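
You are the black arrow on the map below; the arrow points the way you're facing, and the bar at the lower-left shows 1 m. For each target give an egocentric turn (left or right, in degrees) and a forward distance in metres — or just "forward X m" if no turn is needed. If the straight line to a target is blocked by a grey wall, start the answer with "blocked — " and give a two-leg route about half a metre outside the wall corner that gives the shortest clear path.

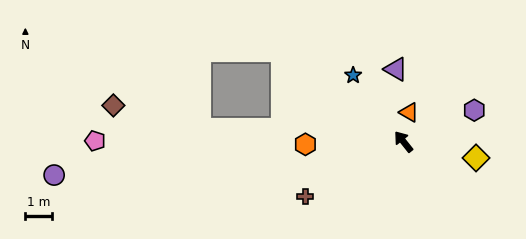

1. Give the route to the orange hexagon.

turn left 53°, forward 3.7 m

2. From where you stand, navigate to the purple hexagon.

turn right 105°, forward 3.0 m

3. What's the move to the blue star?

forward 3.2 m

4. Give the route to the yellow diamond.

turn right 141°, forward 2.8 m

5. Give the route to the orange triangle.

turn right 49°, forward 1.1 m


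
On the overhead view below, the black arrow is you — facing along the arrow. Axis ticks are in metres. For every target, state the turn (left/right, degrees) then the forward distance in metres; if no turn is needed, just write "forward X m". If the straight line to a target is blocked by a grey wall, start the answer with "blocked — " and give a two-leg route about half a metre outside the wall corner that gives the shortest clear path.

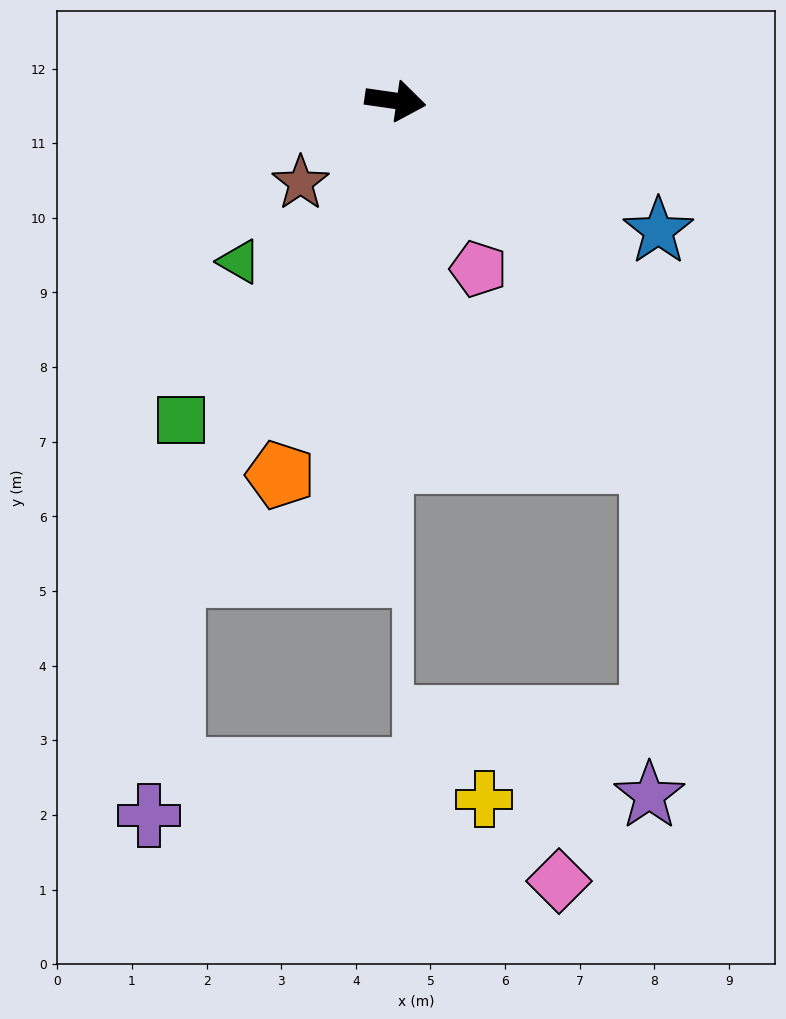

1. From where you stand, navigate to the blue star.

turn right 18°, forward 3.9 m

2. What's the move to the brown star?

turn right 131°, forward 1.7 m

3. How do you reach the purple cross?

blocked — turn right 107°, forward 7.0 m, then turn left 19°, forward 3.2 m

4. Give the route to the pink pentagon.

turn right 56°, forward 2.5 m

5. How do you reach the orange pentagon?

turn right 99°, forward 5.2 m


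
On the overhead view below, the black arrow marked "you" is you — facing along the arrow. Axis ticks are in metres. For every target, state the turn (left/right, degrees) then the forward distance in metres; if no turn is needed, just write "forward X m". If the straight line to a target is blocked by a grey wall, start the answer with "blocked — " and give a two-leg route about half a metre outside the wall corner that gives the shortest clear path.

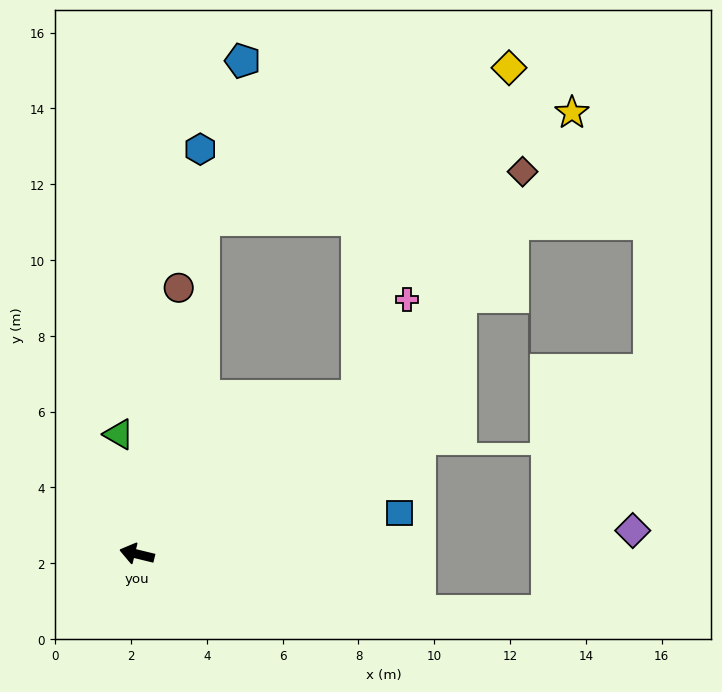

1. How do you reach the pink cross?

blocked — turn right 131°, forward 7.1 m, then turn left 27°, forward 2.9 m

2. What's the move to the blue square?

turn right 158°, forward 7.0 m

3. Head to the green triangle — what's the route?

turn right 68°, forward 3.2 m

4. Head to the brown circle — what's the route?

turn right 85°, forward 7.1 m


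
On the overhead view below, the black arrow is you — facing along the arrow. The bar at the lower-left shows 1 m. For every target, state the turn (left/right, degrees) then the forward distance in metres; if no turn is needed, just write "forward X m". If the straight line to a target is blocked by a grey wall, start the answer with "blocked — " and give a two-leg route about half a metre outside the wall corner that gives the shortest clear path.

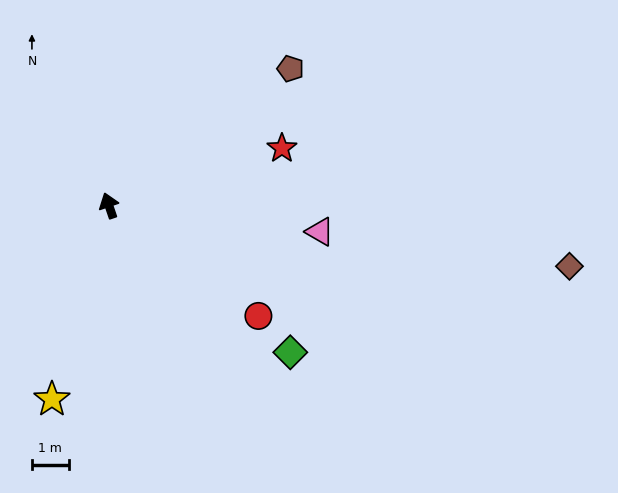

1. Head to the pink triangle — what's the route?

turn right 116°, forward 5.8 m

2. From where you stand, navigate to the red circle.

turn right 145°, forward 5.1 m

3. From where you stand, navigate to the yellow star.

turn left 145°, forward 5.5 m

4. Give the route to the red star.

turn right 91°, forward 5.0 m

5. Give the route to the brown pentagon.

turn right 72°, forward 6.2 m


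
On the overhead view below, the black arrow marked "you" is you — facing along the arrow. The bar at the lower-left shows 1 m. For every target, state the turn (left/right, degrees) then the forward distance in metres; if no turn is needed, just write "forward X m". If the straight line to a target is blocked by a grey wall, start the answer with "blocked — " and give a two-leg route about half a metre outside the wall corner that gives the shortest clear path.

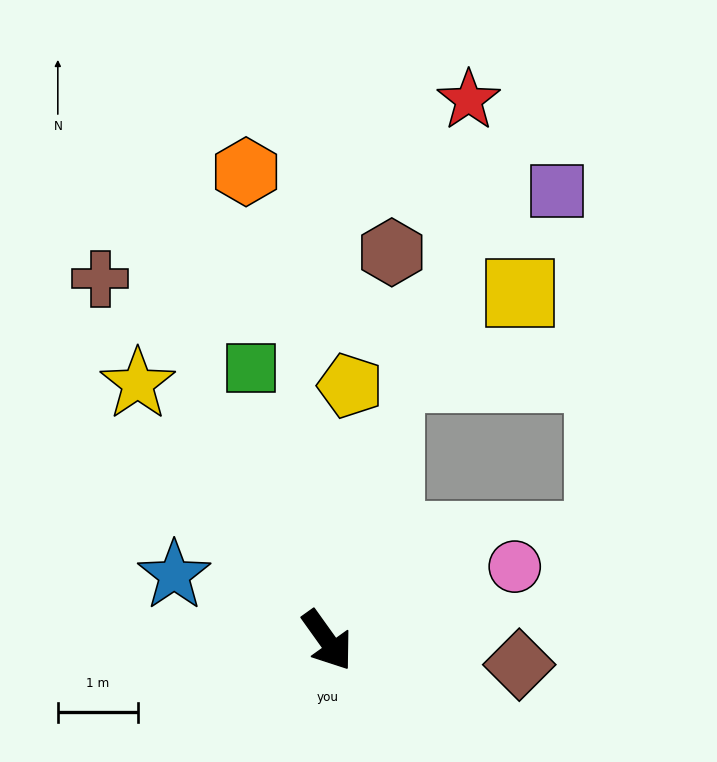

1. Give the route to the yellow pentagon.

turn left 139°, forward 3.2 m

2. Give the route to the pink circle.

turn left 76°, forward 2.5 m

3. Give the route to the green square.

turn left 160°, forward 3.5 m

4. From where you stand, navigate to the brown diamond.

turn left 47°, forward 2.4 m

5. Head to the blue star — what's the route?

turn right 149°, forward 2.1 m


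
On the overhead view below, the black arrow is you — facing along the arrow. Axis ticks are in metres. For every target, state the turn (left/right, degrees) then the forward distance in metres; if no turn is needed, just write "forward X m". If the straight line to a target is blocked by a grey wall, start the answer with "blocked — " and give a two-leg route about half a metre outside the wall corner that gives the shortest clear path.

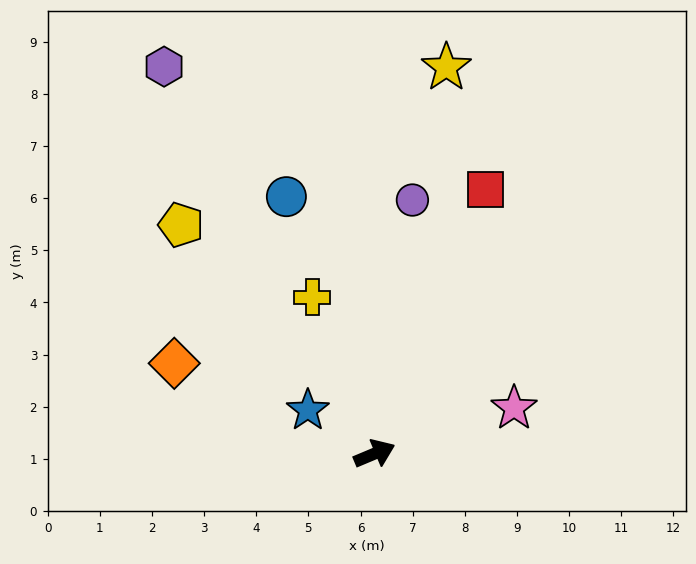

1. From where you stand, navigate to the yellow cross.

turn left 89°, forward 3.2 m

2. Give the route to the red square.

turn left 45°, forward 5.5 m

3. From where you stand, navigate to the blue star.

turn left 124°, forward 1.5 m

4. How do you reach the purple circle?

turn left 59°, forward 4.9 m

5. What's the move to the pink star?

turn right 5°, forward 2.8 m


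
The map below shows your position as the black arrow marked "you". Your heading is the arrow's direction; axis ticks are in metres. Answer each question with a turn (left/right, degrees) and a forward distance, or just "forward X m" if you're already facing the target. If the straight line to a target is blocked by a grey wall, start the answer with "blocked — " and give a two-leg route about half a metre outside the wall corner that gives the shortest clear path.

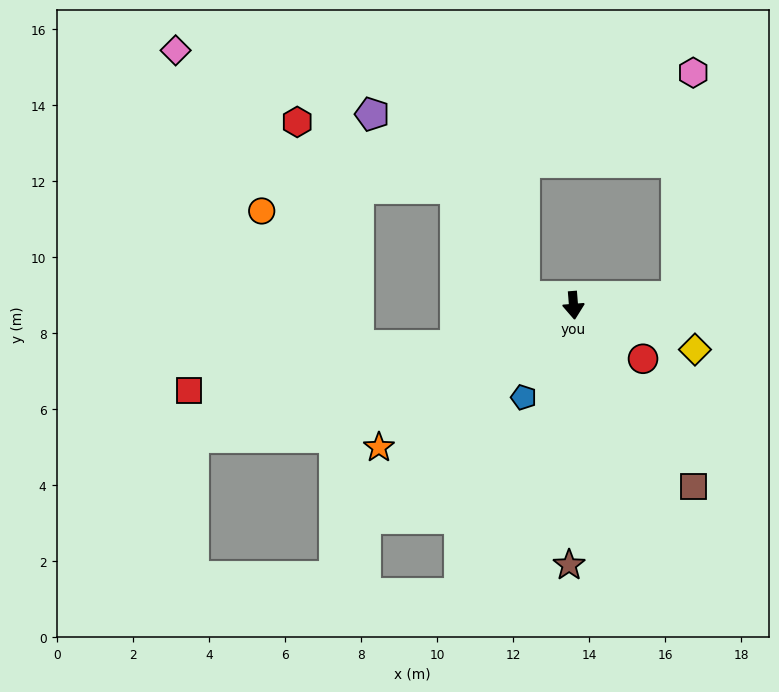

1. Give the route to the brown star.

turn right 5°, forward 6.8 m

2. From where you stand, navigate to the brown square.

turn left 29°, forward 5.7 m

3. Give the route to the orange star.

turn right 58°, forward 6.3 m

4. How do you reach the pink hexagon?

blocked — turn left 90°, forward 2.7 m, then turn left 81°, forward 5.9 m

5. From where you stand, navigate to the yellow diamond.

turn left 65°, forward 3.4 m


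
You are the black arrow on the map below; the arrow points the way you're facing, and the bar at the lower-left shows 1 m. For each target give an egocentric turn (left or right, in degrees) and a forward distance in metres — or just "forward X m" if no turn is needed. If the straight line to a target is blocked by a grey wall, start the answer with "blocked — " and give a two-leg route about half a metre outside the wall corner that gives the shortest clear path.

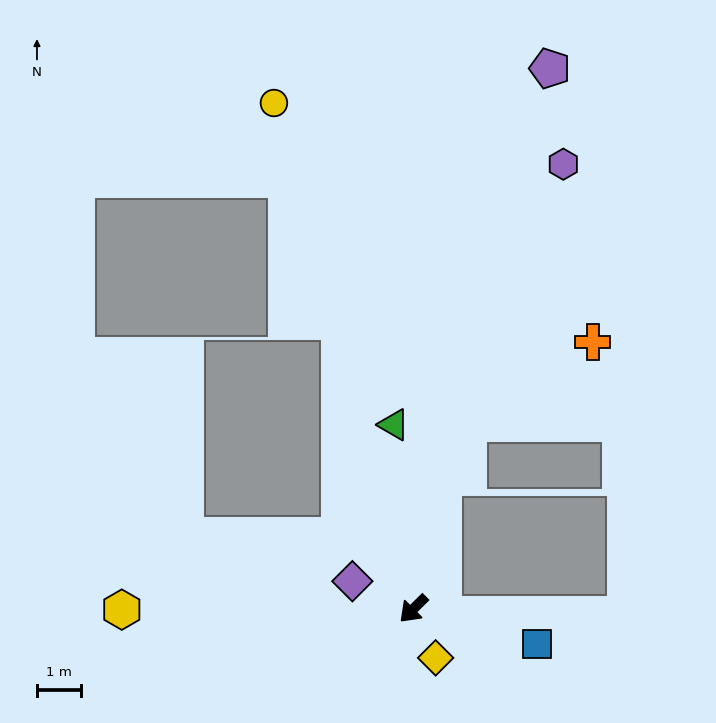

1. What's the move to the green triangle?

turn right 129°, forward 4.2 m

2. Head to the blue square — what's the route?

turn left 119°, forward 2.9 m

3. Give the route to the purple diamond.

turn right 69°, forward 1.5 m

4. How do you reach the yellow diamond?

turn left 70°, forward 1.2 m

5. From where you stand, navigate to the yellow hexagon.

turn right 45°, forward 6.7 m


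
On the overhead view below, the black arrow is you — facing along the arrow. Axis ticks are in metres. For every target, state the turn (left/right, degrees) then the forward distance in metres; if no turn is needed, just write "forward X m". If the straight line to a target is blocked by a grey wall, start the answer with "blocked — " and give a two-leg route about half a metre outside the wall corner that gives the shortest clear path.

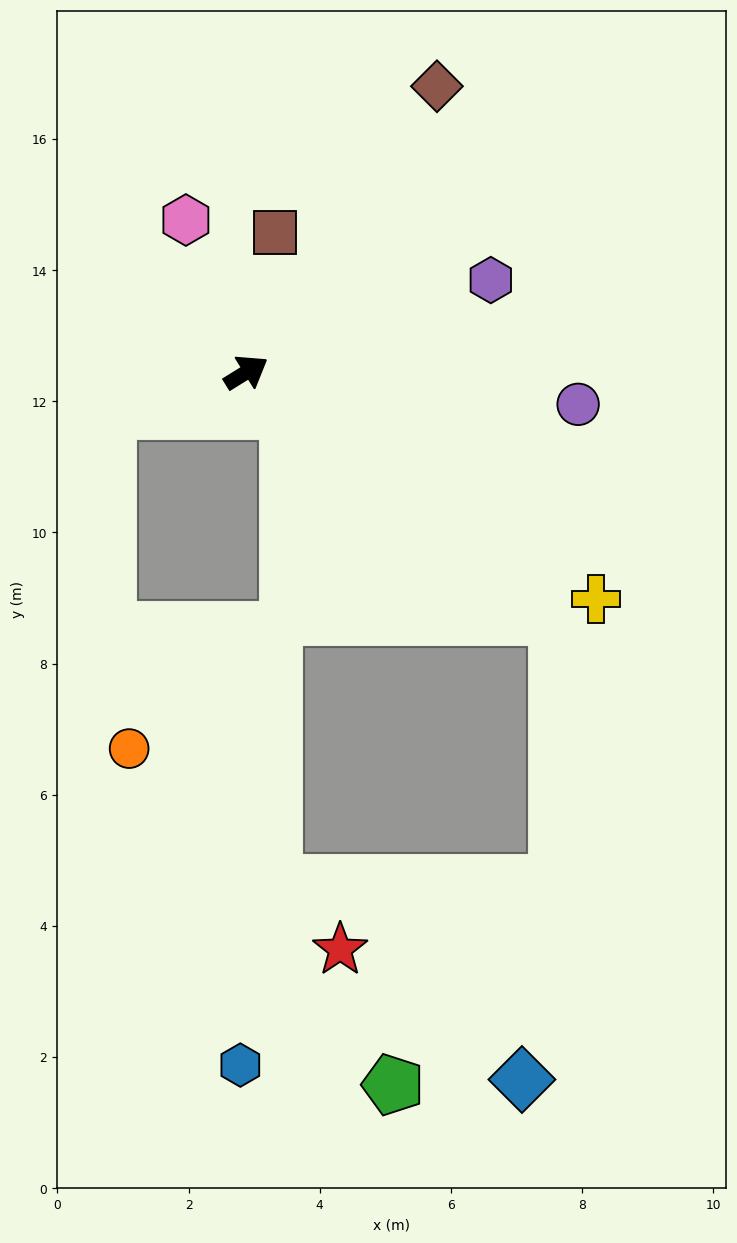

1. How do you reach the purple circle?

turn right 37°, forward 5.1 m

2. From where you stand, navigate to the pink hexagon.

turn left 80°, forward 2.5 m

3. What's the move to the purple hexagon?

turn right 11°, forward 4.0 m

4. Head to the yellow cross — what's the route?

turn right 65°, forward 6.4 m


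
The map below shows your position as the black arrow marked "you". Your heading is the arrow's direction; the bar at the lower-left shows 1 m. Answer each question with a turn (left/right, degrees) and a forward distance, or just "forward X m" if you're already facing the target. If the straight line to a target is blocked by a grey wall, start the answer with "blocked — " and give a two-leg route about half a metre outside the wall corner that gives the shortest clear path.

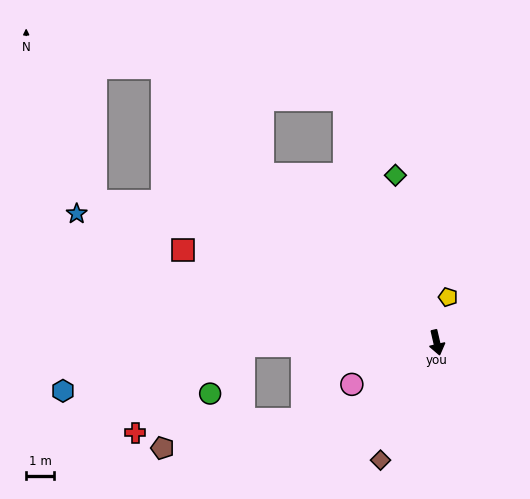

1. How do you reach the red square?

turn right 123°, forward 9.7 m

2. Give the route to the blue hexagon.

blocked — turn right 102°, forward 6.9 m, then turn left 13°, forward 6.7 m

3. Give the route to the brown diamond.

turn right 39°, forward 4.7 m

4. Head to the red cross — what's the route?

blocked — turn right 102°, forward 6.9 m, then turn left 38°, forward 5.0 m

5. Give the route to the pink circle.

turn right 77°, forward 3.4 m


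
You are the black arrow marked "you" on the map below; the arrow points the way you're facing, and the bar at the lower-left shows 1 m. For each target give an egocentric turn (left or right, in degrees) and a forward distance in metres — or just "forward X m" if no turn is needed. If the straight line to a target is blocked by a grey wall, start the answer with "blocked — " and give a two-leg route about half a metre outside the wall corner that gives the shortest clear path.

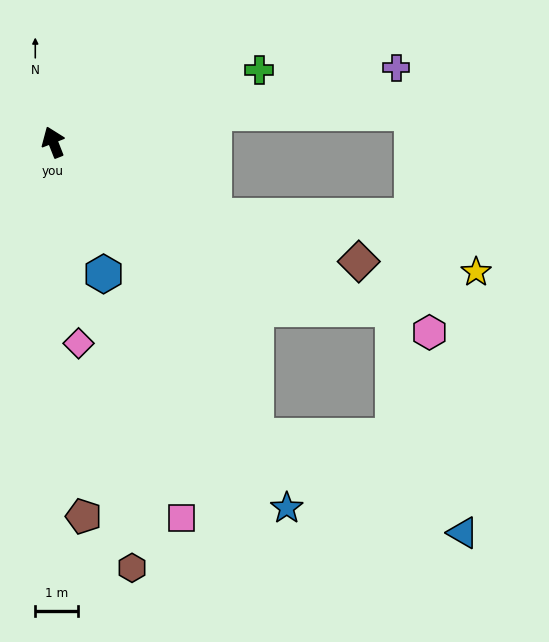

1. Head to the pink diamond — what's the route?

turn left 166°, forward 4.7 m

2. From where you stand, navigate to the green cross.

turn right 92°, forward 5.1 m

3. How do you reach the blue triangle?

blocked — turn right 167°, forward 8.4 m, then turn left 31°, forward 5.3 m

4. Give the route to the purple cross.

turn right 99°, forward 8.2 m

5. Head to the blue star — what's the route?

turn right 169°, forward 10.2 m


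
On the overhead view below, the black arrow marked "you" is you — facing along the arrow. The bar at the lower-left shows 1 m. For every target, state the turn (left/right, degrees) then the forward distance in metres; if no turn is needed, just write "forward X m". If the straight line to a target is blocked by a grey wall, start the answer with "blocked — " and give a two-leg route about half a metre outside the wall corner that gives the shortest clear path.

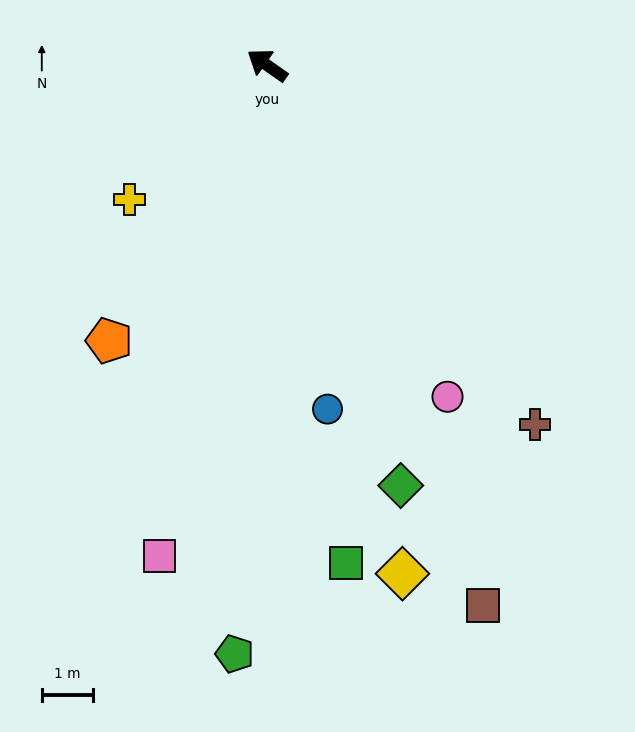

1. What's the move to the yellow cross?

turn left 79°, forward 3.8 m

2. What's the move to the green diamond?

turn left 143°, forward 8.6 m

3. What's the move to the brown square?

turn left 147°, forward 11.4 m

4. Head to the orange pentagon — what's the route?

turn left 95°, forward 6.2 m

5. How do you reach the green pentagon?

turn left 122°, forward 11.5 m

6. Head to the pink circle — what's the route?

turn left 154°, forward 7.4 m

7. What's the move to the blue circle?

turn left 135°, forward 6.8 m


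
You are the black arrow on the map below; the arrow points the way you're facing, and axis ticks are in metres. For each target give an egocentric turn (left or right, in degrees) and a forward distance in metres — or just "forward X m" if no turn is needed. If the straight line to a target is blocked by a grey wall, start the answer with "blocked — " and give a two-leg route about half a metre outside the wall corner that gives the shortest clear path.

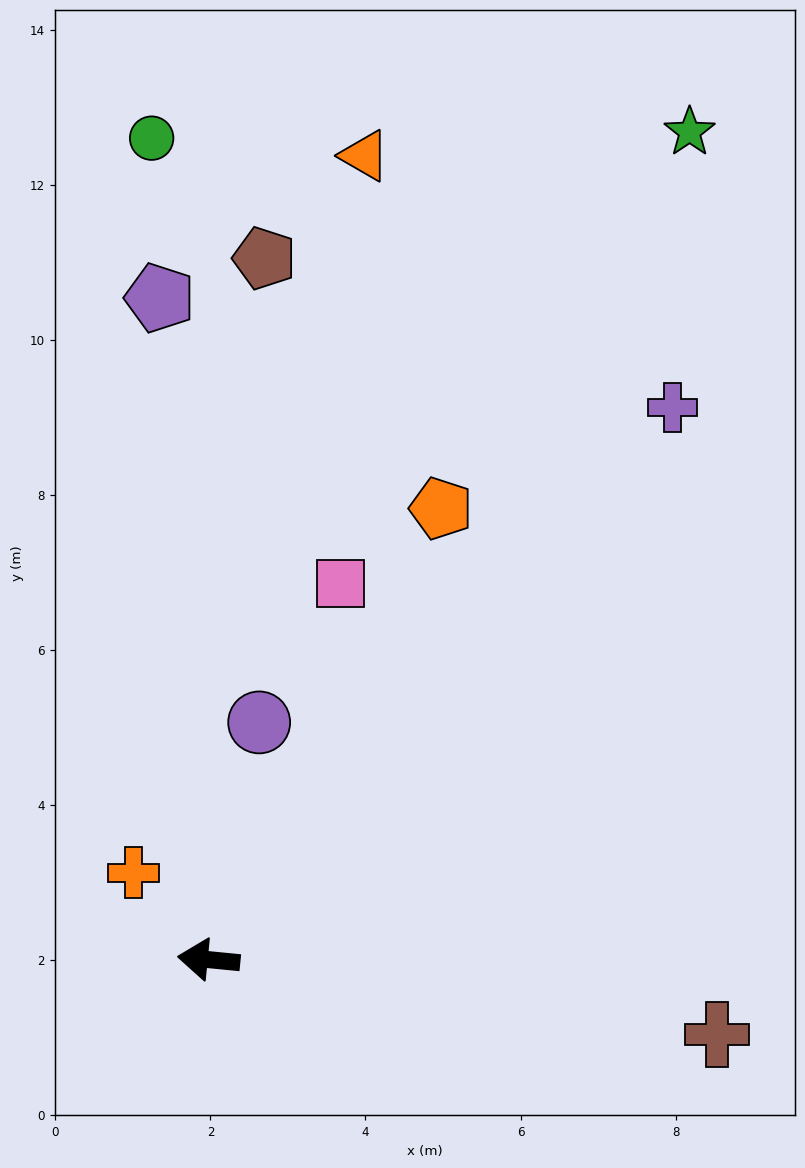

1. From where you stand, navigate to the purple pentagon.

turn right 80°, forward 8.6 m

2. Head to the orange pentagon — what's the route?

turn right 112°, forward 6.5 m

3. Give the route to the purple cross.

turn right 124°, forward 9.3 m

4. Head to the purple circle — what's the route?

turn right 96°, forward 3.1 m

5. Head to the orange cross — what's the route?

turn right 44°, forward 1.5 m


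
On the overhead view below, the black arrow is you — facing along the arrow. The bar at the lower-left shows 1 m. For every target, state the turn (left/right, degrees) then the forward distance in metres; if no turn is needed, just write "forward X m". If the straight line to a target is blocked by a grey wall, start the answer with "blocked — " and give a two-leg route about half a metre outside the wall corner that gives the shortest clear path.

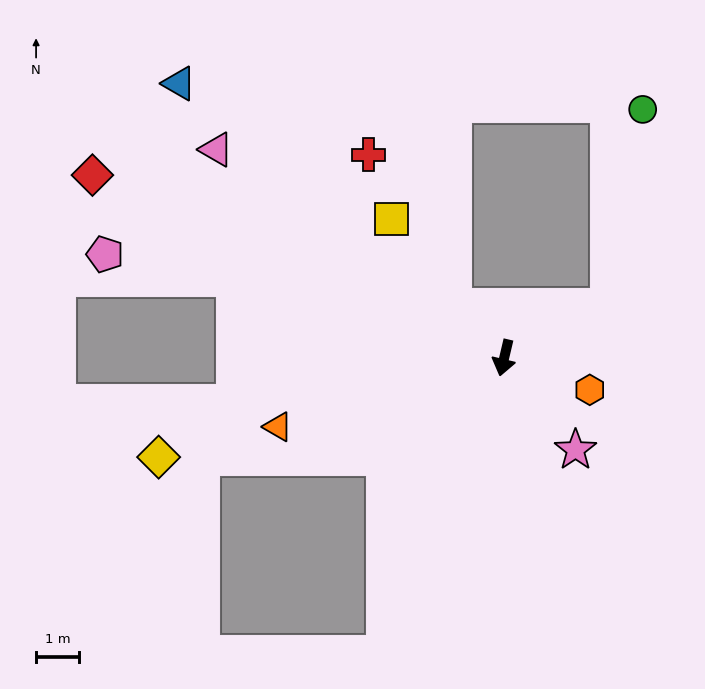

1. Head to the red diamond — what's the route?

turn right 101°, forward 10.6 m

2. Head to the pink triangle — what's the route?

turn right 113°, forward 8.4 m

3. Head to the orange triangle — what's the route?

turn right 60°, forward 5.6 m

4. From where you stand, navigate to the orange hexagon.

turn left 83°, forward 2.1 m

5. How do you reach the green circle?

blocked — turn left 130°, forward 2.7 m, then turn left 53°, forward 4.7 m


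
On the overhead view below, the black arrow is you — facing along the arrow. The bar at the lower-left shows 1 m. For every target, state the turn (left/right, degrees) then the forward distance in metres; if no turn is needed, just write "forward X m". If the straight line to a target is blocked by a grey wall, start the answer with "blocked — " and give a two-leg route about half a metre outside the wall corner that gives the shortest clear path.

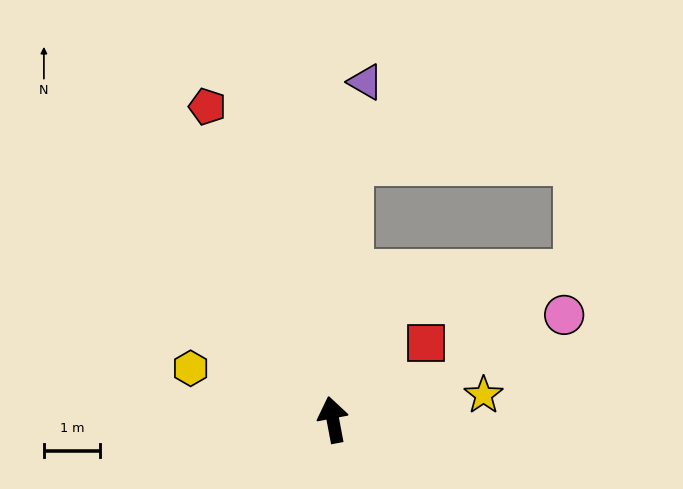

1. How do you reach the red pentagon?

turn left 11°, forward 6.0 m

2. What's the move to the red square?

turn right 61°, forward 2.2 m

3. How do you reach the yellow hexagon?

turn left 60°, forward 2.7 m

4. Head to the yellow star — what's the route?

turn right 91°, forward 2.7 m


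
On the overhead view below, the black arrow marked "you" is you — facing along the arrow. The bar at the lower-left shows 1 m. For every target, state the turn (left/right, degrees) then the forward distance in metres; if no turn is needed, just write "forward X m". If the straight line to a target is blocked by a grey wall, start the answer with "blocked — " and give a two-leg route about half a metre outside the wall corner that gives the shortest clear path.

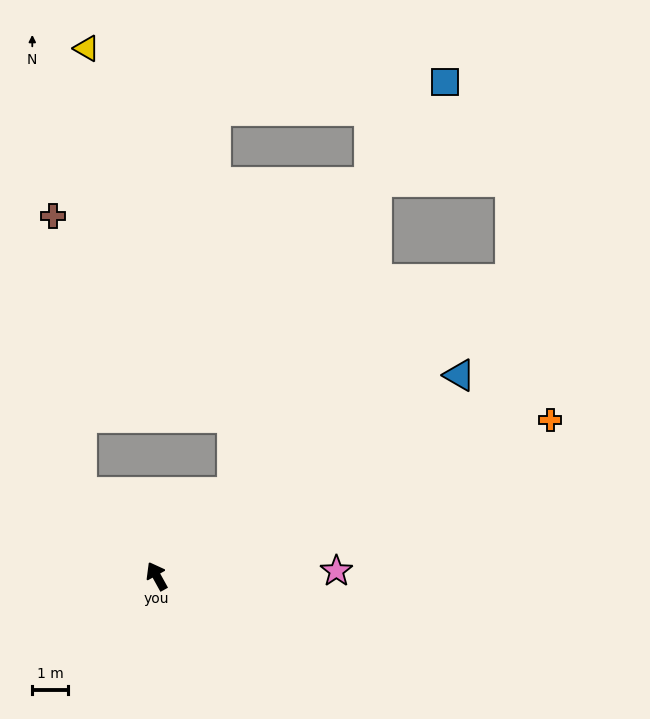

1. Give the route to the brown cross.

blocked — turn left 13°, forward 3.2 m, then turn right 36°, forward 7.9 m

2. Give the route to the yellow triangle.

blocked — turn left 13°, forward 3.2 m, then turn right 43°, forward 12.6 m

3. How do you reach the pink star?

turn right 117°, forward 5.1 m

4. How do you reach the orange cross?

turn right 97°, forward 12.0 m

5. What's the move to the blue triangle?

turn right 85°, forward 10.3 m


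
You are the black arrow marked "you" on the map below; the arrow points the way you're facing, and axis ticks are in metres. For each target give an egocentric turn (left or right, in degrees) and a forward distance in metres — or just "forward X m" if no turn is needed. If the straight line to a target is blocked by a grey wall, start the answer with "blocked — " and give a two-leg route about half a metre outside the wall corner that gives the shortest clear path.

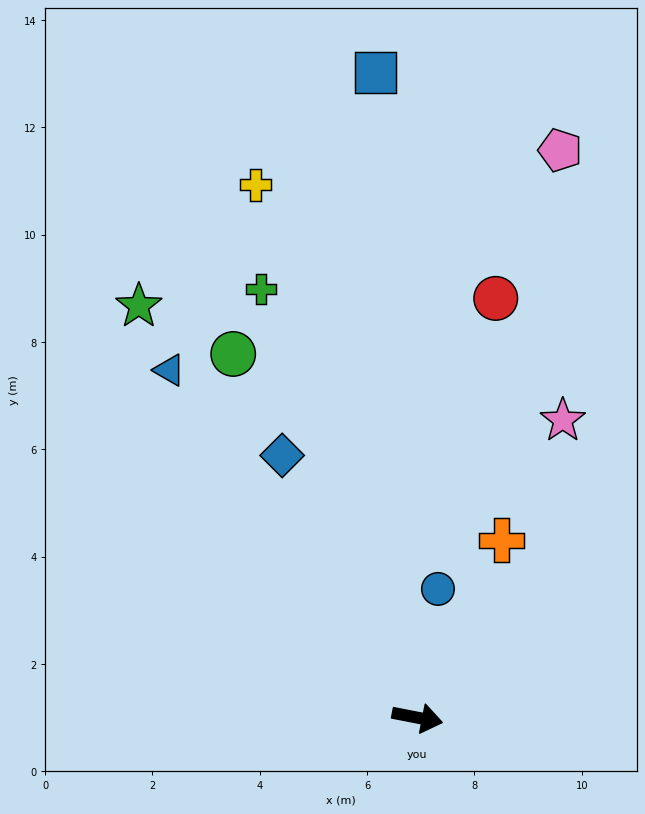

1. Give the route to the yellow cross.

turn left 118°, forward 10.4 m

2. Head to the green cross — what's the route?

turn left 121°, forward 8.5 m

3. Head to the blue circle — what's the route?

turn left 92°, forward 2.4 m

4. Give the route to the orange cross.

turn left 76°, forward 3.7 m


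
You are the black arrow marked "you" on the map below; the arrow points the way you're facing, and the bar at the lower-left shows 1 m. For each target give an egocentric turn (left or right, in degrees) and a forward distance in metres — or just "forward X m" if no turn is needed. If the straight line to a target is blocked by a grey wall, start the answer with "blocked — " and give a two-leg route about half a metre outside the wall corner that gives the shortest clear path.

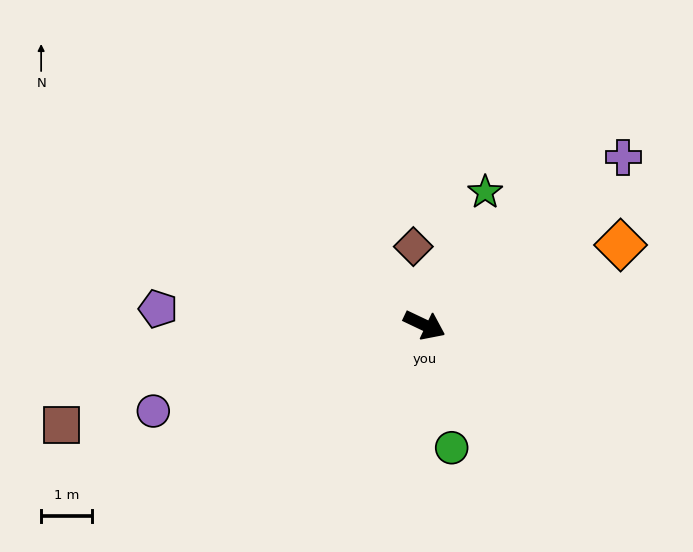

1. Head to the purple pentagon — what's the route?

turn right 158°, forward 5.2 m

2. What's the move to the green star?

turn left 91°, forward 2.9 m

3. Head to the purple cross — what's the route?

turn left 66°, forward 5.1 m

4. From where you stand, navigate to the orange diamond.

turn left 48°, forward 4.2 m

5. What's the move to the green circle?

turn right 52°, forward 2.5 m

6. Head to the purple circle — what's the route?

turn right 137°, forward 5.6 m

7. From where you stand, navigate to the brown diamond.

turn left 123°, forward 1.6 m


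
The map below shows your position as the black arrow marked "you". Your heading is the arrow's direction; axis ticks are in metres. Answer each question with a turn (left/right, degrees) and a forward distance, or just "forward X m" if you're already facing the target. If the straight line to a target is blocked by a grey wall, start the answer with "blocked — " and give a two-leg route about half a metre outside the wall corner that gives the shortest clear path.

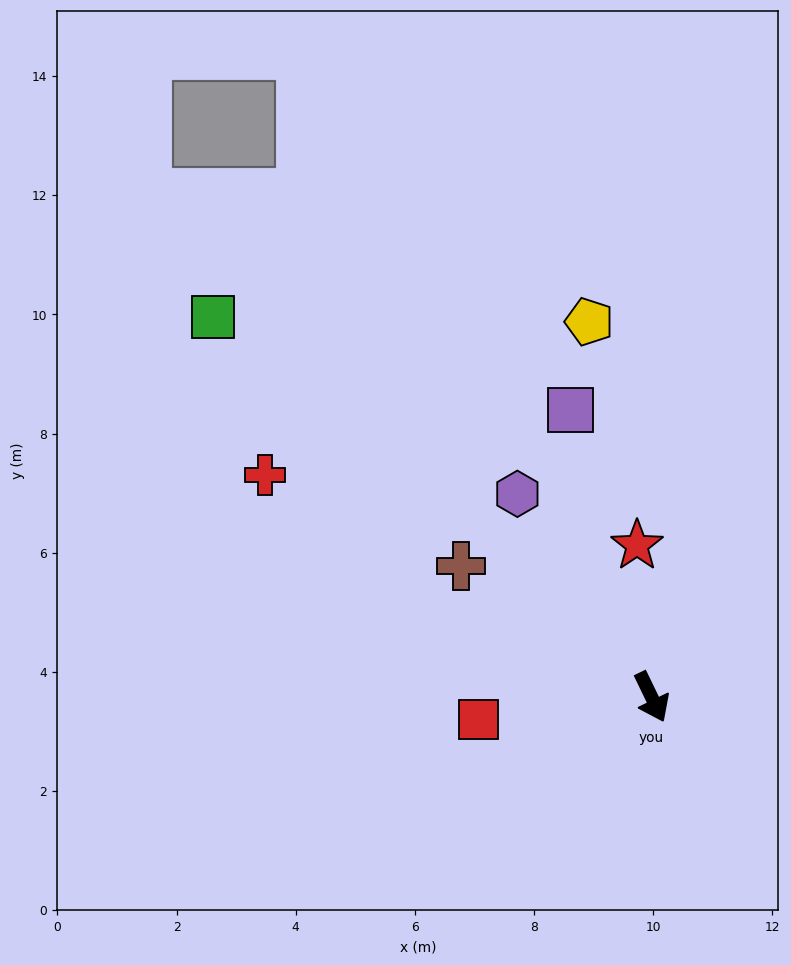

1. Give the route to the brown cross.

turn right 150°, forward 3.9 m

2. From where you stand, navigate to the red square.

turn right 108°, forward 2.9 m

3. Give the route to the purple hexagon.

turn right 172°, forward 4.1 m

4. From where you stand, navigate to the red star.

turn left 160°, forward 2.6 m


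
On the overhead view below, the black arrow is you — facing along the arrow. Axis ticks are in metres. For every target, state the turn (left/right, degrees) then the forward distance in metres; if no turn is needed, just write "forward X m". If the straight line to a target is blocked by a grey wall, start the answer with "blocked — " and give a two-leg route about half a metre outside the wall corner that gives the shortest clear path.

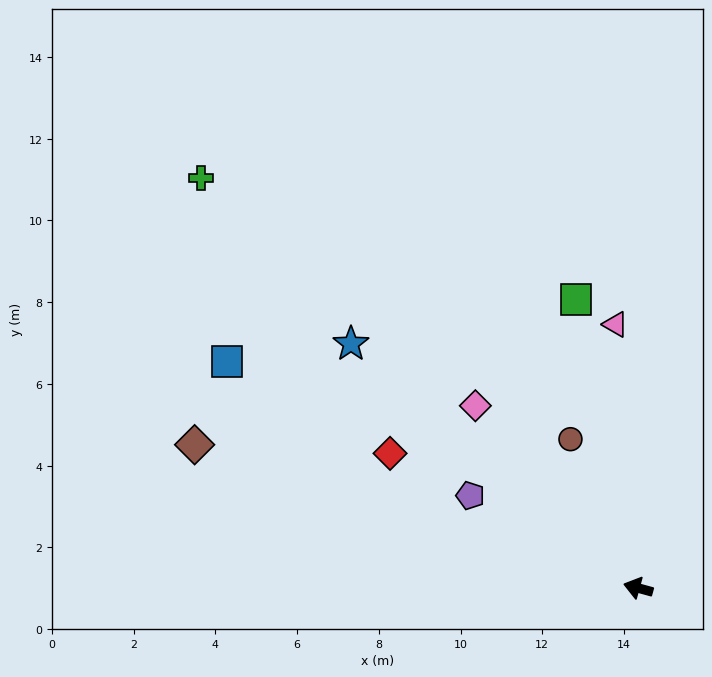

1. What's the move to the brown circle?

turn right 50°, forward 4.0 m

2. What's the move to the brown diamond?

turn right 3°, forward 11.4 m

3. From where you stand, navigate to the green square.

turn right 63°, forward 7.2 m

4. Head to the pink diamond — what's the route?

turn right 33°, forward 6.0 m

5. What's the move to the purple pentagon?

turn right 14°, forward 4.7 m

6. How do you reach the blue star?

turn right 25°, forward 9.2 m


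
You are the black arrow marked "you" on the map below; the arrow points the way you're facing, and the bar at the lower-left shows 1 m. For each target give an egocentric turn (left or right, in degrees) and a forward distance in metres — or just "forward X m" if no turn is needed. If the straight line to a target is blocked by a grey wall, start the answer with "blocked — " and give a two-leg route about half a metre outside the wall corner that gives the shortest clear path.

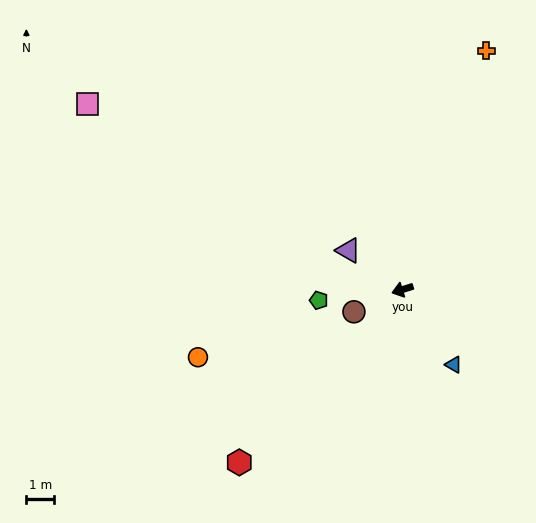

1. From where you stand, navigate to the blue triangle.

turn left 107°, forward 3.2 m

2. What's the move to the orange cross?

turn right 127°, forward 9.1 m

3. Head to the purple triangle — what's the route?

turn right 53°, forward 2.4 m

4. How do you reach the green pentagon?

turn right 10°, forward 3.0 m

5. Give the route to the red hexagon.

turn left 29°, forward 8.5 m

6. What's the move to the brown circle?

turn left 7°, forward 1.9 m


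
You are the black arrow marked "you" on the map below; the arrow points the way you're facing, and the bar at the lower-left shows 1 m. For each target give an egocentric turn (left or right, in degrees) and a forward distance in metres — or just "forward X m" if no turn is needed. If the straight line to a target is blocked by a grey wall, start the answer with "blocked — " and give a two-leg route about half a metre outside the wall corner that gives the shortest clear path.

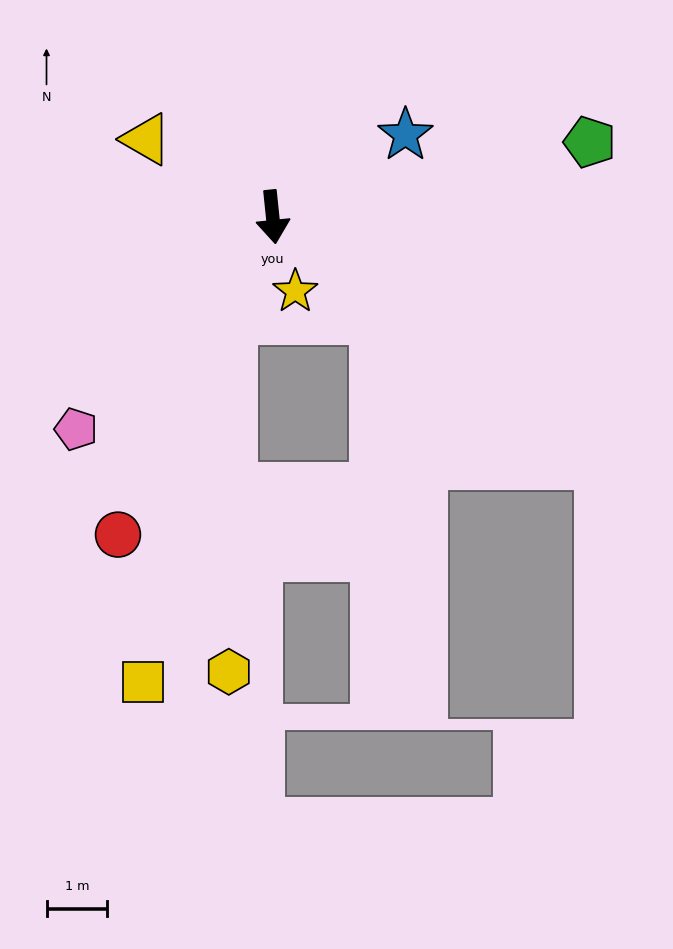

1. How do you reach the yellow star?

turn left 11°, forward 1.3 m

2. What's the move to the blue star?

turn left 116°, forward 2.6 m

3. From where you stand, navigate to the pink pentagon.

turn right 49°, forward 4.8 m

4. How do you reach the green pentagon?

turn left 97°, forward 5.4 m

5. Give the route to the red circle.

turn right 32°, forward 5.8 m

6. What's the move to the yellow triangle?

turn right 127°, forward 2.5 m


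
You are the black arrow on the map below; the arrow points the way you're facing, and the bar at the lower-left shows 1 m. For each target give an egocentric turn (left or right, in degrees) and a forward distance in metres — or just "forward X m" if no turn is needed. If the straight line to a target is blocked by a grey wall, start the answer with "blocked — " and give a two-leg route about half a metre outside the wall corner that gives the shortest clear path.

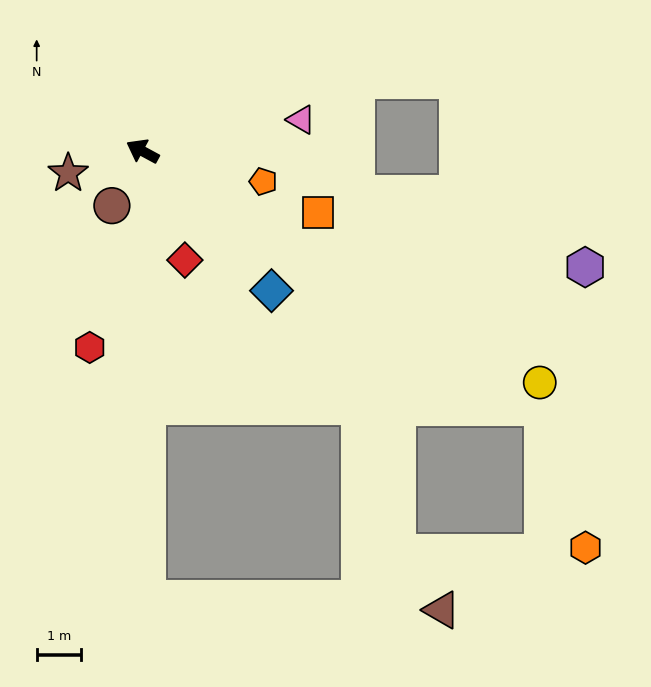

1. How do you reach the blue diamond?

turn left 161°, forward 4.3 m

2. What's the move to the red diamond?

turn left 140°, forward 2.6 m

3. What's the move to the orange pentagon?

turn right 166°, forward 2.8 m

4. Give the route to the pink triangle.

turn right 140°, forward 3.7 m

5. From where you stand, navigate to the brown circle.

turn left 89°, forward 1.4 m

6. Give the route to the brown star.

turn left 45°, forward 1.8 m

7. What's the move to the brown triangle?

blocked — turn left 119°, forward 10.1 m, then turn left 87°, forward 6.7 m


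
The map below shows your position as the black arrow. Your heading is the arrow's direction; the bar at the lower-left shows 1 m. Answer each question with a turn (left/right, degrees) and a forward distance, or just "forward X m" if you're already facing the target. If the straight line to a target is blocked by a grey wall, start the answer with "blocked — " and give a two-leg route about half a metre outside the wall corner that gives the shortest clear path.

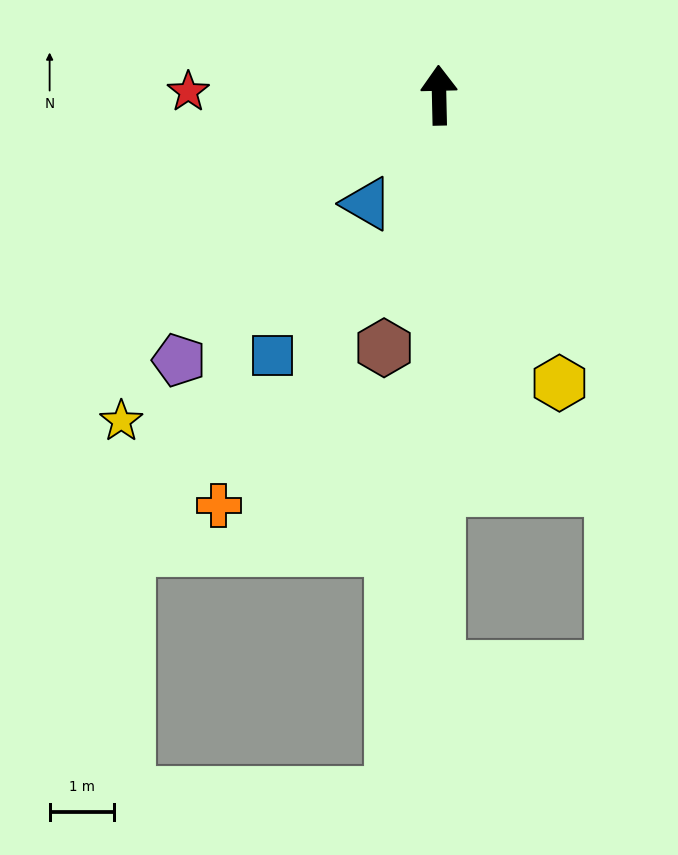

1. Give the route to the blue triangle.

turn left 145°, forward 2.0 m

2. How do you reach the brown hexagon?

turn left 166°, forward 4.0 m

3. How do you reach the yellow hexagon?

turn right 159°, forward 4.8 m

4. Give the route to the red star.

turn left 88°, forward 3.9 m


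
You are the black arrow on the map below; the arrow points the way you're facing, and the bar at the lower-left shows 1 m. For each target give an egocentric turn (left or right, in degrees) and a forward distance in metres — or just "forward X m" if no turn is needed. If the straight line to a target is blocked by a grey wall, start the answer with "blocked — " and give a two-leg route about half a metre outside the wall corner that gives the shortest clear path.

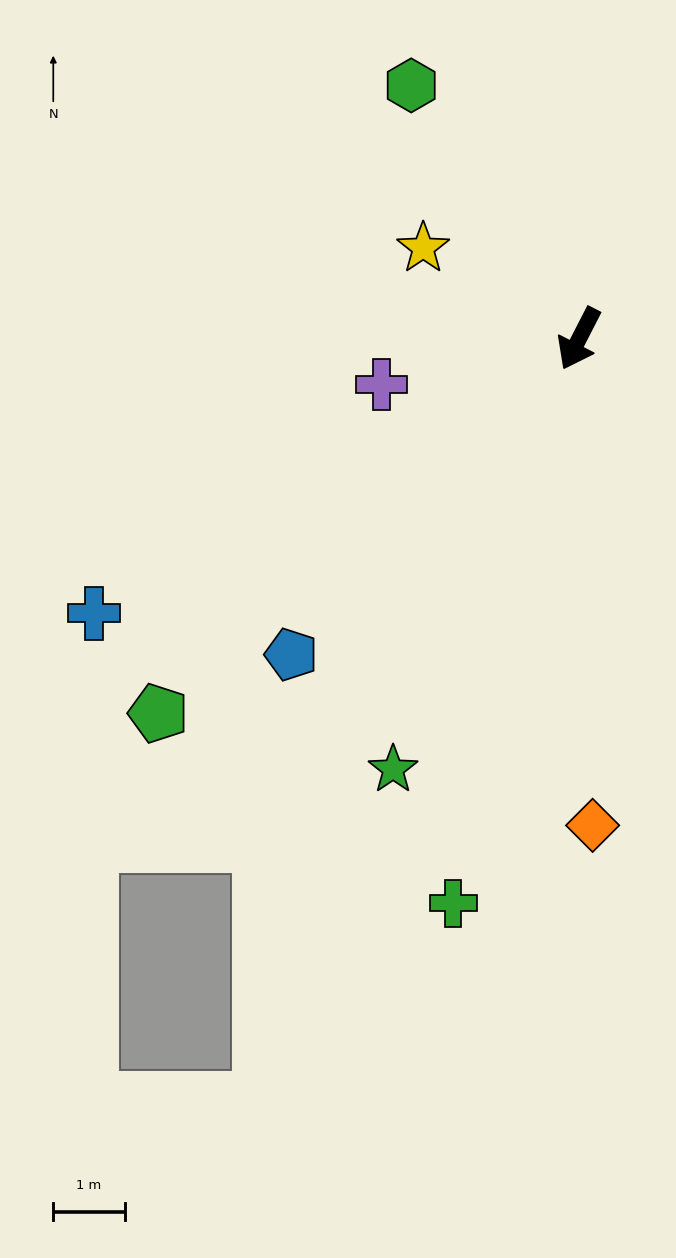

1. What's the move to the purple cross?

turn right 50°, forward 2.8 m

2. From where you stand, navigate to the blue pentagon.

turn right 15°, forward 6.0 m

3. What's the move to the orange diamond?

turn left 29°, forward 6.8 m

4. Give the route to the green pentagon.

turn right 21°, forward 7.9 m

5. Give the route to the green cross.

turn left 15°, forward 8.1 m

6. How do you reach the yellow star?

turn right 93°, forward 2.5 m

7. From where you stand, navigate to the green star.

turn left 4°, forward 6.6 m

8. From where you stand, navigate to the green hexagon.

turn right 119°, forward 4.2 m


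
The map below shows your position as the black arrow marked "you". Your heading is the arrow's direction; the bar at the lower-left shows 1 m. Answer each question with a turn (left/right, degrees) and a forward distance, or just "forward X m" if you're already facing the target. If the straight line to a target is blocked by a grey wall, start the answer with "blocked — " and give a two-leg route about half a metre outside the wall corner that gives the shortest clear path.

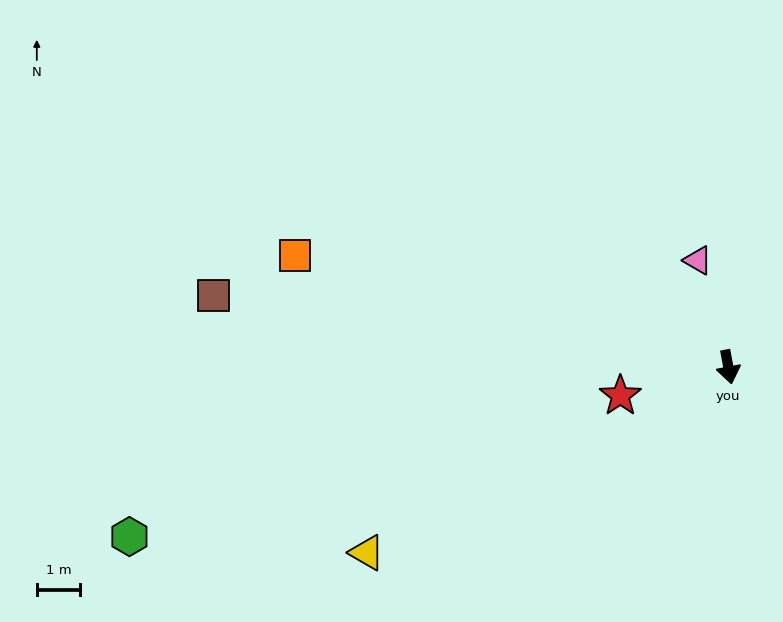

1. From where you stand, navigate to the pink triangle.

turn right 175°, forward 2.5 m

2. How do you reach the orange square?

turn right 115°, forward 10.3 m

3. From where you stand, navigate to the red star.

turn right 86°, forward 2.6 m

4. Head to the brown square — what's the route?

turn right 108°, forward 11.9 m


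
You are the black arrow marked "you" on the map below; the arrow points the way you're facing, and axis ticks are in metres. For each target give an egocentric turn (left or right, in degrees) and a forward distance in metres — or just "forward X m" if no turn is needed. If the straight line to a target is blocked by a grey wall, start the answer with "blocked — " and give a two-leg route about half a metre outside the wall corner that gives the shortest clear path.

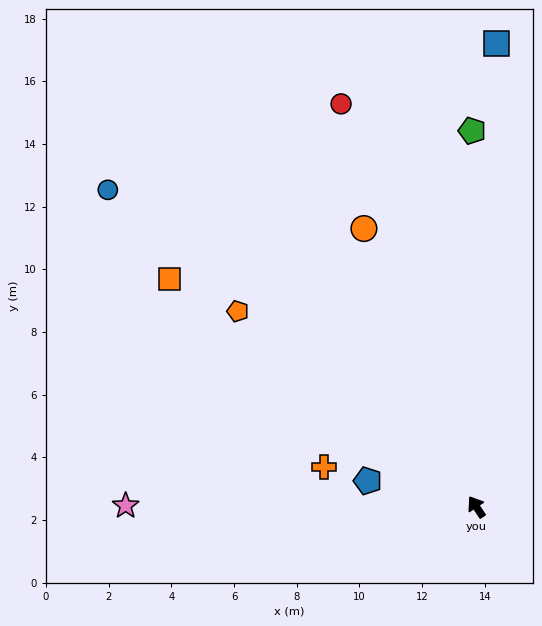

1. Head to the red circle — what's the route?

turn right 15°, forward 13.6 m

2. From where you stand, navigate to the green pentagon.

turn right 33°, forward 12.0 m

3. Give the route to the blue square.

turn right 36°, forward 14.8 m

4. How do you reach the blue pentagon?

turn left 43°, forward 3.6 m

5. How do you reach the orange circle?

turn right 12°, forward 9.6 m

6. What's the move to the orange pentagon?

turn left 17°, forward 9.8 m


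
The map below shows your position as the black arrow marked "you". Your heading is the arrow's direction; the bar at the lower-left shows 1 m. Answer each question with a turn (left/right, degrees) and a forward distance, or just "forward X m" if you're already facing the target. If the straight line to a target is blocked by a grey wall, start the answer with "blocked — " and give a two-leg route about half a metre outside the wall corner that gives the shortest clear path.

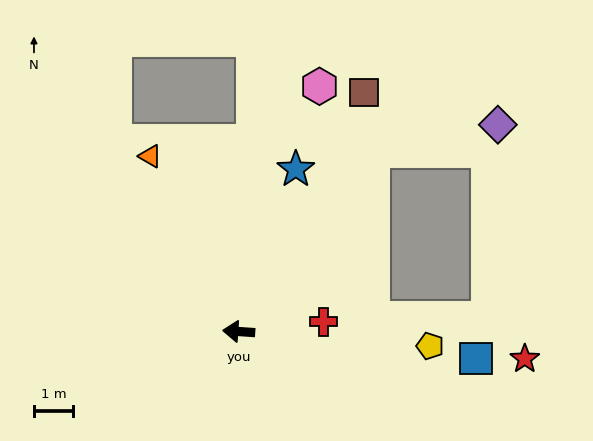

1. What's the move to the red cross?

turn right 169°, forward 2.2 m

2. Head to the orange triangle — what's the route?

turn right 59°, forward 5.0 m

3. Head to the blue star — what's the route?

turn right 105°, forward 4.4 m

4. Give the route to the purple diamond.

blocked — turn right 123°, forward 5.8 m, then turn right 41°, forward 3.3 m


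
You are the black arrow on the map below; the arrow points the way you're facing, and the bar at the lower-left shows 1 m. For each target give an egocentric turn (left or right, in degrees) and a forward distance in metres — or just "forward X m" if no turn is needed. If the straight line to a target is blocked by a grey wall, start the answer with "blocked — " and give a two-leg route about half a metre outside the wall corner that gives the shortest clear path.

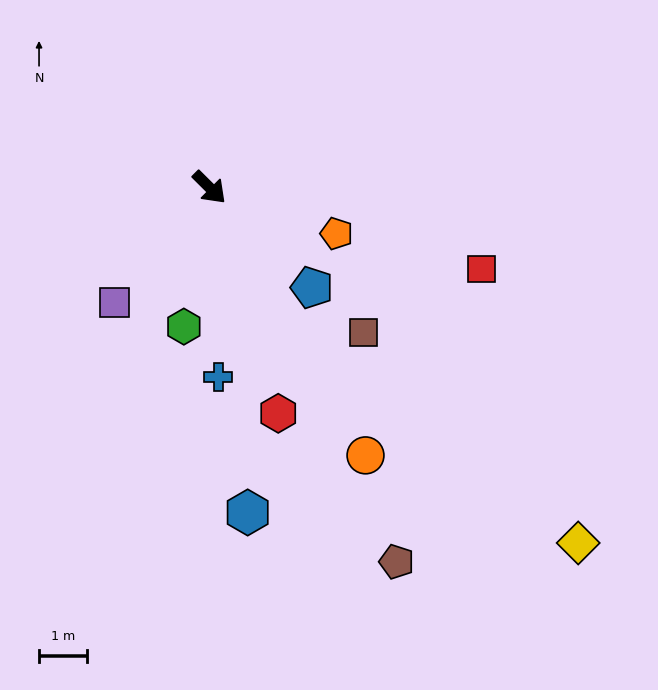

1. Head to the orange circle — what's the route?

turn right 15°, forward 6.4 m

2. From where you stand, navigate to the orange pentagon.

turn left 25°, forward 2.8 m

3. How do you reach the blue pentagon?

forward 3.0 m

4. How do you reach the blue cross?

turn right 42°, forward 3.9 m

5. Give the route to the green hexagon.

turn right 56°, forward 2.9 m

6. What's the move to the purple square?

turn right 85°, forward 3.1 m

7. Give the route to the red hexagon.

turn right 28°, forward 4.9 m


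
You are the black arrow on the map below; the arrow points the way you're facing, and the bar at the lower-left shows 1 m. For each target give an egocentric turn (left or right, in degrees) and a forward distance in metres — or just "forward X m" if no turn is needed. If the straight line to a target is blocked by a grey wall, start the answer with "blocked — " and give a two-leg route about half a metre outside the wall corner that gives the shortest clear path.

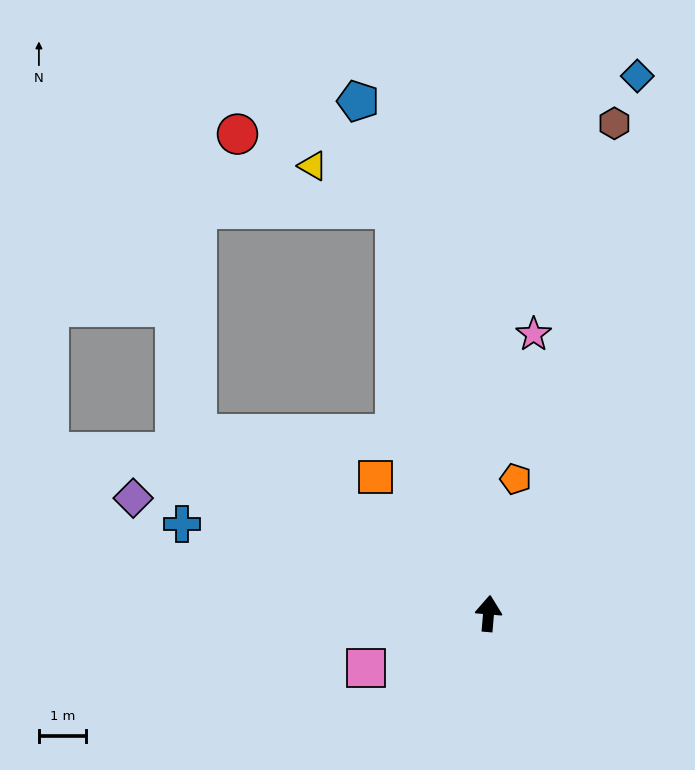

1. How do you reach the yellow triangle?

blocked — turn left 18°, forward 8.8 m, then turn left 49°, forward 2.0 m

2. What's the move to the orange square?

turn left 44°, forward 3.7 m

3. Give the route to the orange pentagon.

turn right 7°, forward 2.9 m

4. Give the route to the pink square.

turn left 119°, forward 2.8 m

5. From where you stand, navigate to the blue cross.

turn left 79°, forward 6.7 m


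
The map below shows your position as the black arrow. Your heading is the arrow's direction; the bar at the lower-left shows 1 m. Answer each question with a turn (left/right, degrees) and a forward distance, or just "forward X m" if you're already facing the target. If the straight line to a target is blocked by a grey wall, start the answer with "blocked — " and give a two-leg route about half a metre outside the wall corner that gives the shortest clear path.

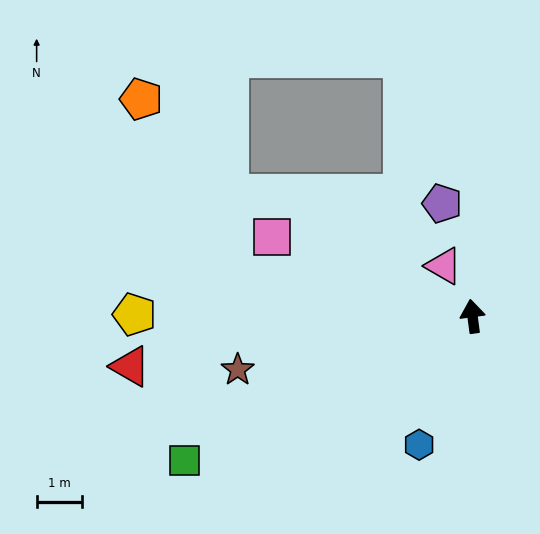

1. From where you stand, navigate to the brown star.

turn left 95°, forward 5.3 m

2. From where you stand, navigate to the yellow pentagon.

turn left 82°, forward 7.4 m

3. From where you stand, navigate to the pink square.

turn left 61°, forward 4.8 m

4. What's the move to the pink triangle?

turn left 22°, forward 1.3 m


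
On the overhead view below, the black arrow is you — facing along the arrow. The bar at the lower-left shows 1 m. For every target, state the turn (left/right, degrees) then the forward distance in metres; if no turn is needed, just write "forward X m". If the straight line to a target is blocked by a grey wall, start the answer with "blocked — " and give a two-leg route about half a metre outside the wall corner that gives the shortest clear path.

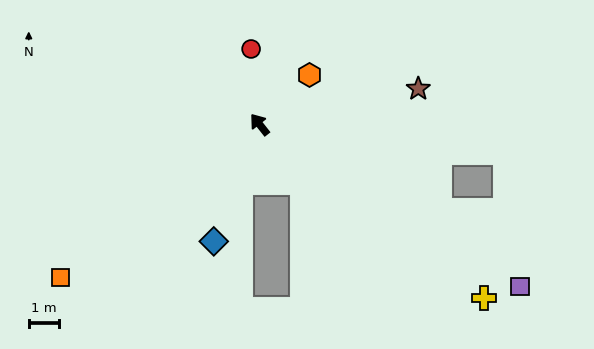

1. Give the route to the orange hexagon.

turn right 84°, forward 2.3 m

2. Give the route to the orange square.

turn left 89°, forward 8.3 m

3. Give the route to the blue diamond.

turn left 120°, forward 4.2 m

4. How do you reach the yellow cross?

turn right 166°, forward 9.4 m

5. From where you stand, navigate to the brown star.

turn right 116°, forward 5.4 m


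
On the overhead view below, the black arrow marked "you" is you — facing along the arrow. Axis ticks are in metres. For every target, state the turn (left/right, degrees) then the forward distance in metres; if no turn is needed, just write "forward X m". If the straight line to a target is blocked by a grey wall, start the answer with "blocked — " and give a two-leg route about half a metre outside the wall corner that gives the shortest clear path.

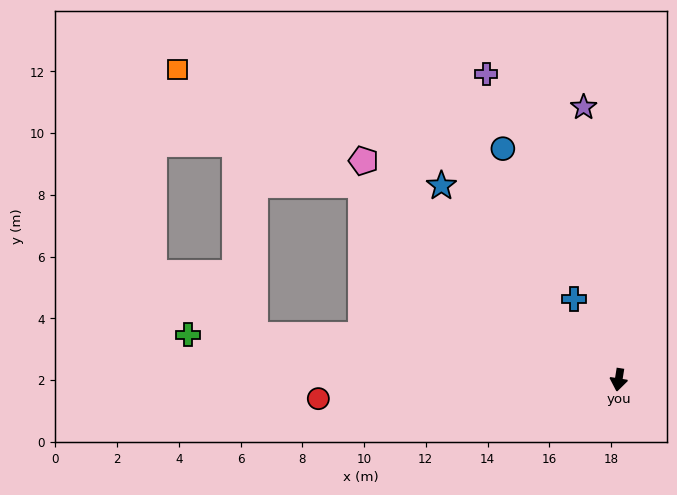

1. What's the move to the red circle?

turn right 77°, forward 9.7 m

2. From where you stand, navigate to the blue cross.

turn right 142°, forward 3.0 m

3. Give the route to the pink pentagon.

turn right 122°, forward 10.9 m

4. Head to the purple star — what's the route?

turn right 164°, forward 8.9 m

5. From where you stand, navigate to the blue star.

turn right 129°, forward 8.5 m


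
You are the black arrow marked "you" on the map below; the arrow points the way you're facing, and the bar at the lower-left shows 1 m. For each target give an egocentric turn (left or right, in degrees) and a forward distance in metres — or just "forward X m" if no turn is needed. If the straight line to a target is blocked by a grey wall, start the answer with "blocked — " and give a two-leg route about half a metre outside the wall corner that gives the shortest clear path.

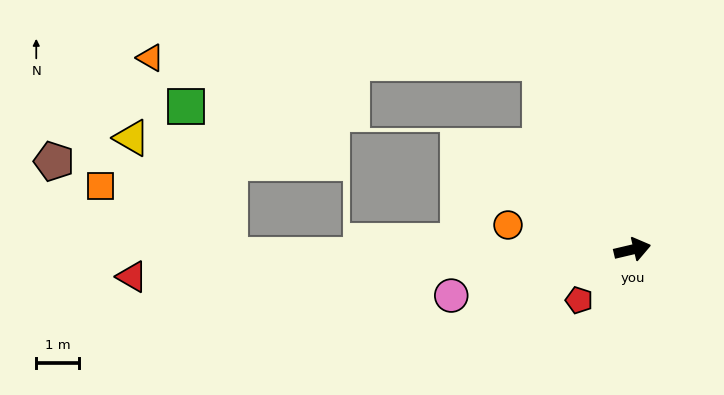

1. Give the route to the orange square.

blocked — turn left 168°, forward 9.4 m, then turn right 29°, forward 3.4 m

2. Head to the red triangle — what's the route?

turn left 170°, forward 11.7 m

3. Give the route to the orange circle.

turn left 156°, forward 3.0 m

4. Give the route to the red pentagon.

turn right 150°, forward 1.7 m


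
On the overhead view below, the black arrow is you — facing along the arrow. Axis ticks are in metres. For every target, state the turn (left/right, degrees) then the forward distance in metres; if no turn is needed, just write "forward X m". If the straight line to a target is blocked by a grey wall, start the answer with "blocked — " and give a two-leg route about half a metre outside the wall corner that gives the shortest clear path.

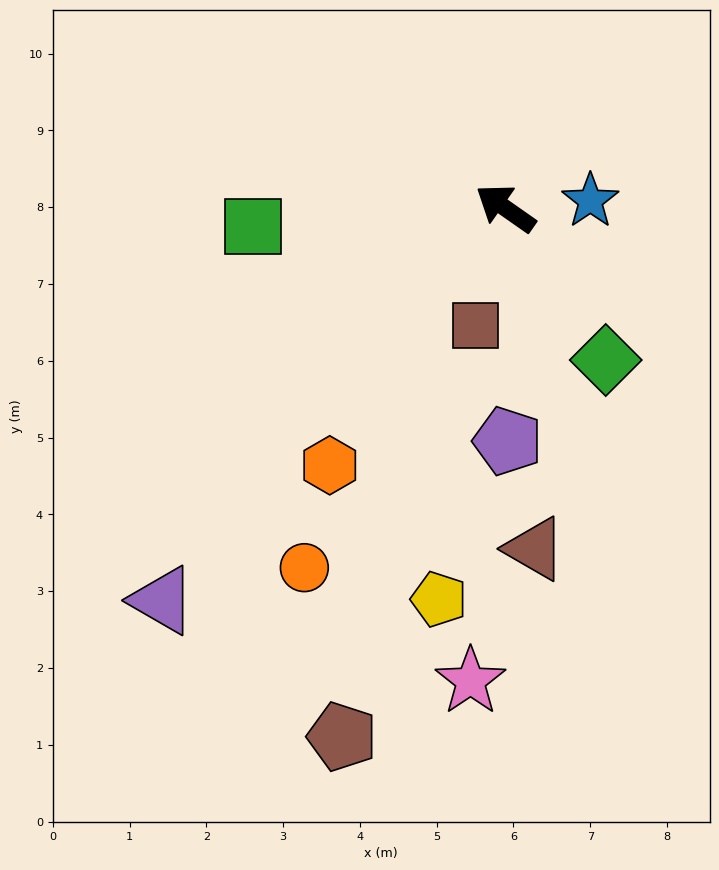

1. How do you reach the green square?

turn left 39°, forward 3.3 m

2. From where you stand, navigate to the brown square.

turn left 110°, forward 1.6 m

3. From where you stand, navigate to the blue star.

turn right 140°, forward 1.1 m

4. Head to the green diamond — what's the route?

turn left 158°, forward 2.4 m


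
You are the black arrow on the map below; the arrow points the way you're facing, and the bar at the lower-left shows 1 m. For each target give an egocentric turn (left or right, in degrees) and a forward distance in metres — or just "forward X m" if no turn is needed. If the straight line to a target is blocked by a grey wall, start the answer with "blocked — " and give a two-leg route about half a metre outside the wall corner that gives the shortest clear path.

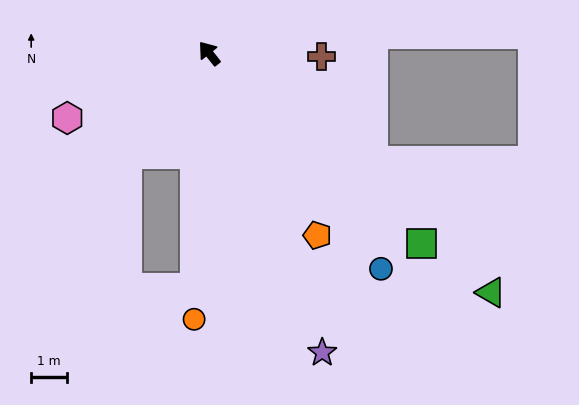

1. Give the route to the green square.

turn right 170°, forward 8.0 m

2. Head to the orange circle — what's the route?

turn left 138°, forward 7.5 m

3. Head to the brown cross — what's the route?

turn right 130°, forward 3.1 m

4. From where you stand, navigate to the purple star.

turn left 162°, forward 9.0 m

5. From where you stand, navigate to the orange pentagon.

turn left 172°, forward 5.9 m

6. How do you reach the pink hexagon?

turn left 76°, forward 4.4 m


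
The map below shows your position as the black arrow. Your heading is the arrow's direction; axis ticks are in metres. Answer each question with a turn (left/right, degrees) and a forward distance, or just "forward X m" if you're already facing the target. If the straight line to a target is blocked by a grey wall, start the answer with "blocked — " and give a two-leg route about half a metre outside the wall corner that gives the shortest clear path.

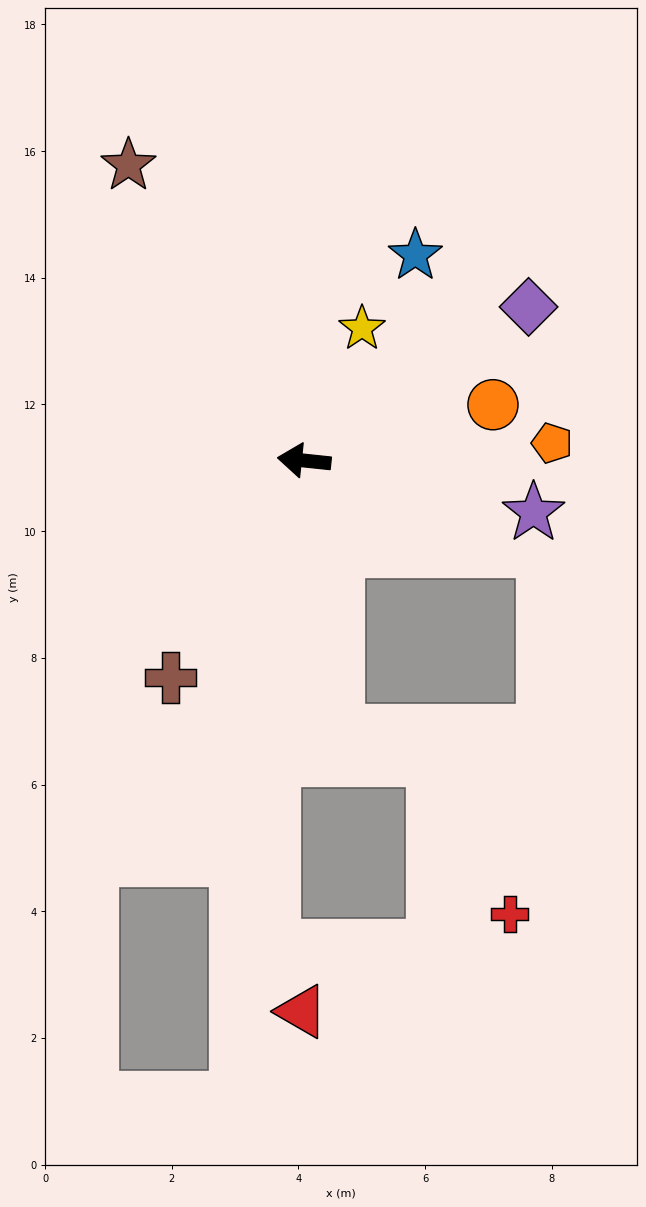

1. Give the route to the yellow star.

turn right 108°, forward 2.3 m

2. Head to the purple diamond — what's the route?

turn right 140°, forward 4.3 m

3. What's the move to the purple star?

turn left 173°, forward 3.7 m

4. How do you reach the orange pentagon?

turn right 170°, forward 3.9 m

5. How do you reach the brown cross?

turn left 64°, forward 4.0 m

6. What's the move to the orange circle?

turn right 158°, forward 3.1 m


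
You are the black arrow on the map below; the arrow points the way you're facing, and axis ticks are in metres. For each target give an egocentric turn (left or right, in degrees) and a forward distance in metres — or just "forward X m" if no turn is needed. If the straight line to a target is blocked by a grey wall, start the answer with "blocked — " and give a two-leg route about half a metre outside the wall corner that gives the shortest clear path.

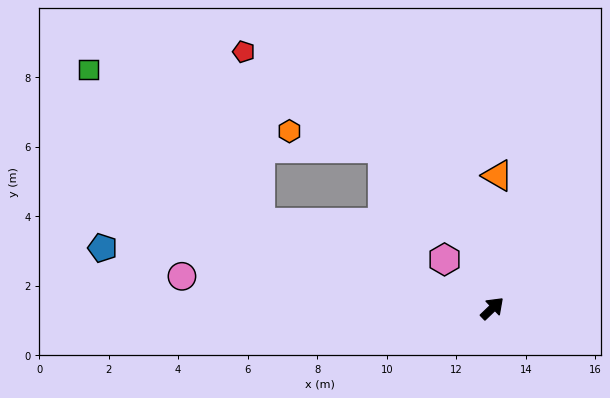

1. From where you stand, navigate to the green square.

blocked — turn left 116°, forward 7.1 m, then turn right 21°, forward 6.6 m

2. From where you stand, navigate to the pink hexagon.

turn left 91°, forward 2.0 m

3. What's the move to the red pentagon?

blocked — turn left 116°, forward 7.1 m, then turn right 64°, forward 4.9 m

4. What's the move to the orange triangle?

turn left 44°, forward 3.8 m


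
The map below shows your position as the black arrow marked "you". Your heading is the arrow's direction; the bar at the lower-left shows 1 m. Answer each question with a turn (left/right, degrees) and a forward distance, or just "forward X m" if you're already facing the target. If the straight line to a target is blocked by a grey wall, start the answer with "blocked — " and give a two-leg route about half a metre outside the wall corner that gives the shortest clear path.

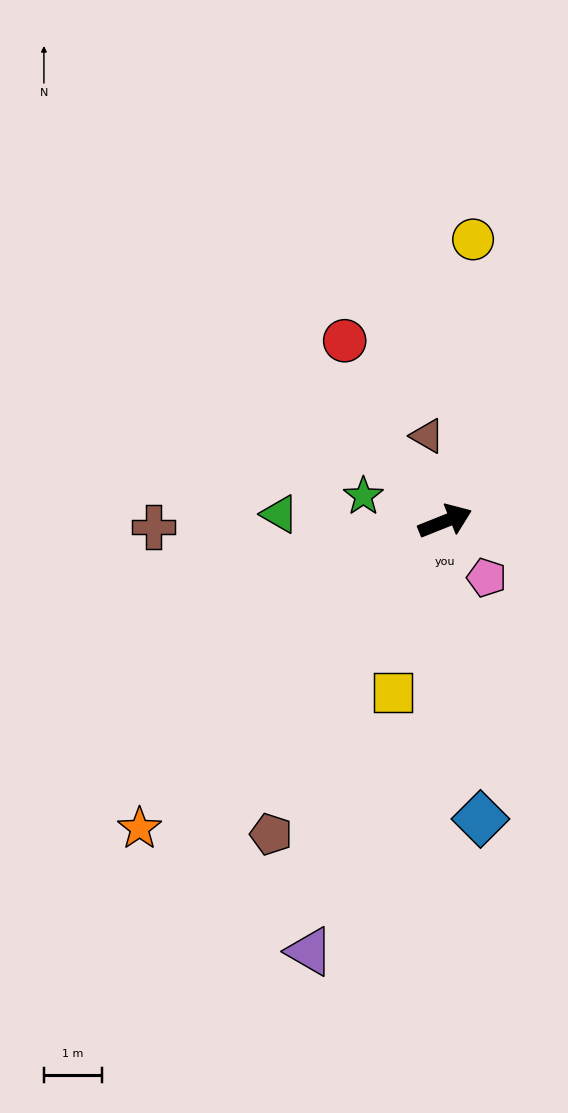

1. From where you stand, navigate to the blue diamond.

turn right 105°, forward 5.1 m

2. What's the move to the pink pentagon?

turn right 76°, forward 1.2 m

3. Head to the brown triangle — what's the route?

turn left 80°, forward 1.5 m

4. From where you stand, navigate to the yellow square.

turn right 129°, forward 3.1 m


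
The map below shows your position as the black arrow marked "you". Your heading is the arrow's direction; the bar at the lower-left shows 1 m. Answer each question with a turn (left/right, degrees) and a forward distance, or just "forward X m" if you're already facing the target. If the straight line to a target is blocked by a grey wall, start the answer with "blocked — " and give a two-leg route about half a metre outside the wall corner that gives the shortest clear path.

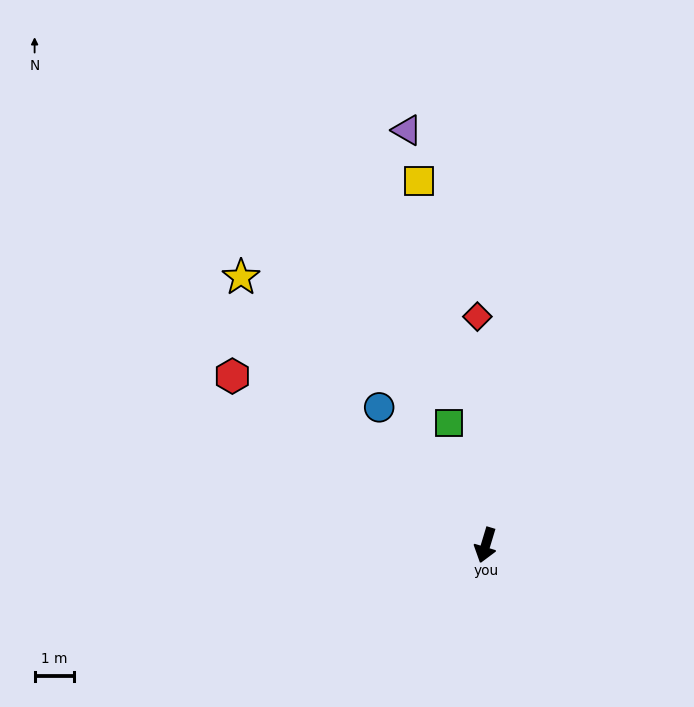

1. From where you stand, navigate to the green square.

turn right 147°, forward 3.2 m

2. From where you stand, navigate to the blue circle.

turn right 125°, forward 4.4 m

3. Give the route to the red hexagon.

turn right 107°, forward 7.7 m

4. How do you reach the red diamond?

turn right 161°, forward 5.8 m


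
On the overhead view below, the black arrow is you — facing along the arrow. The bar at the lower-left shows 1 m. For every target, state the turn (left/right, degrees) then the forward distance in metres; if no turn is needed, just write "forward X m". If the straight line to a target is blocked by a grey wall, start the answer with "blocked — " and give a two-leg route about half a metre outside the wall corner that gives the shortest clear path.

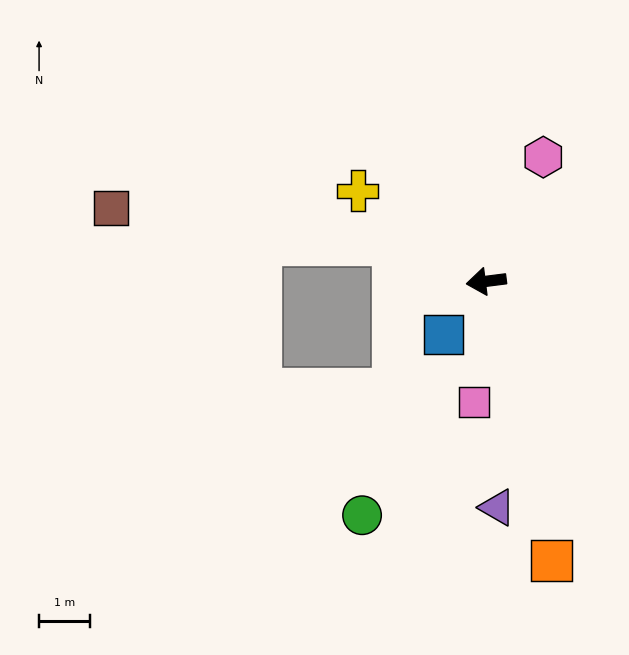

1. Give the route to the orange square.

turn left 96°, forward 5.7 m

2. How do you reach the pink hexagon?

turn right 122°, forward 2.7 m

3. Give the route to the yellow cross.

turn right 42°, forward 3.1 m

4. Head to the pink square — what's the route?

turn left 77°, forward 2.4 m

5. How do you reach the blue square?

turn left 44°, forward 1.4 m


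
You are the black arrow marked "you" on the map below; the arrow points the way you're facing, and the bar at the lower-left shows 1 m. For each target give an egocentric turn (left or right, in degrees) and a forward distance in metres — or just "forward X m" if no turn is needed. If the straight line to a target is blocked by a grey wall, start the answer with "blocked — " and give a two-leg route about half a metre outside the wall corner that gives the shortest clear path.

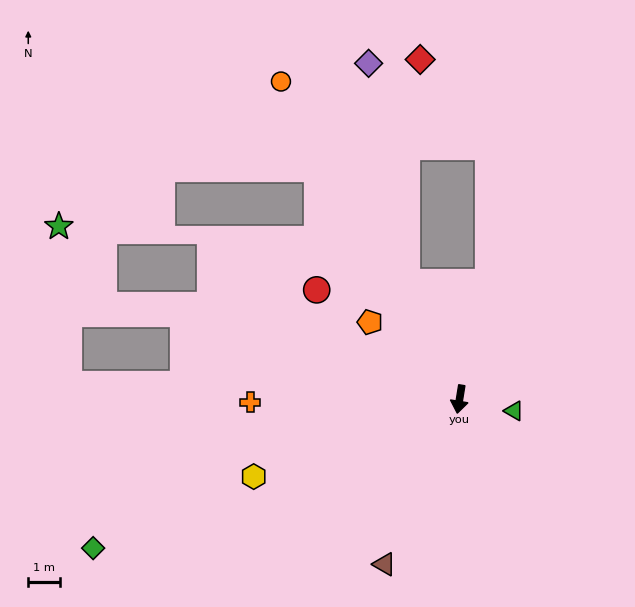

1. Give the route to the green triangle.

turn left 87°, forward 1.8 m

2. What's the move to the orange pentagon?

turn right 122°, forward 3.7 m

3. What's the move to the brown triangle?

turn right 15°, forward 5.7 m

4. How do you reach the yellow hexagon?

turn right 60°, forward 6.9 m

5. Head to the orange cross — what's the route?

turn right 80°, forward 6.6 m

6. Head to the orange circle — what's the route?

turn right 142°, forward 11.5 m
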